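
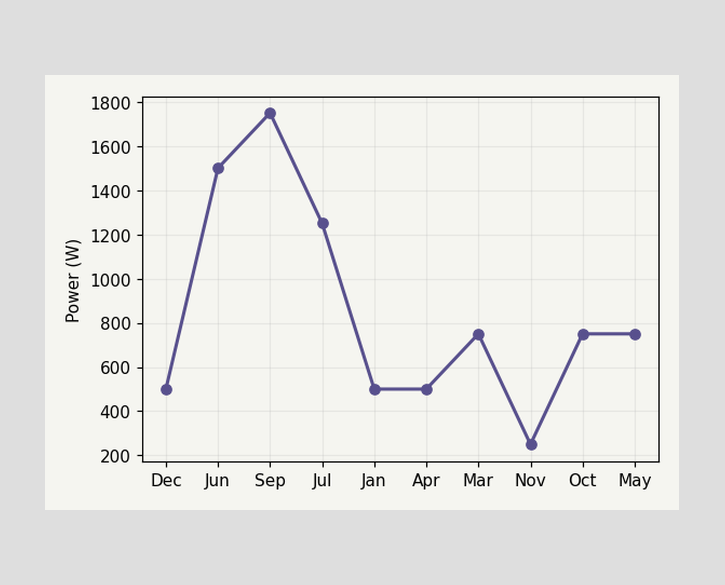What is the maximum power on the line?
1750W

The highest point is at Sep, and reading across to the y-axis gives 1750W.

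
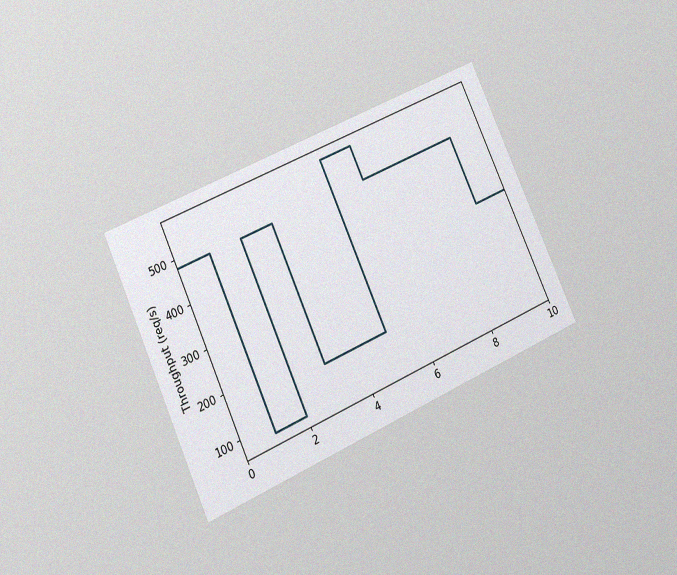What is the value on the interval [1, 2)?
The chart is tilted about 24° counter-clockwise and viewed at a slight angle, with some photo noise. On [1, 2) the step sits at 80req/s.

80req/s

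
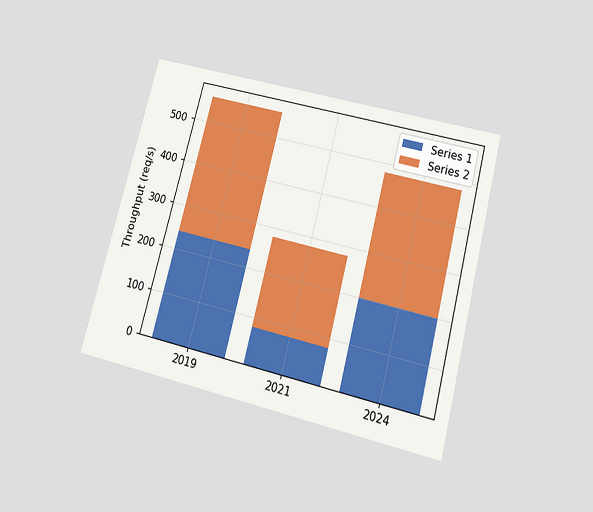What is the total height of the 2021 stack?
The chart is tilted about 15° clockwise and viewed slightly from below. The 2021 stack's top reaches 280req/s on the y-axis.

280req/s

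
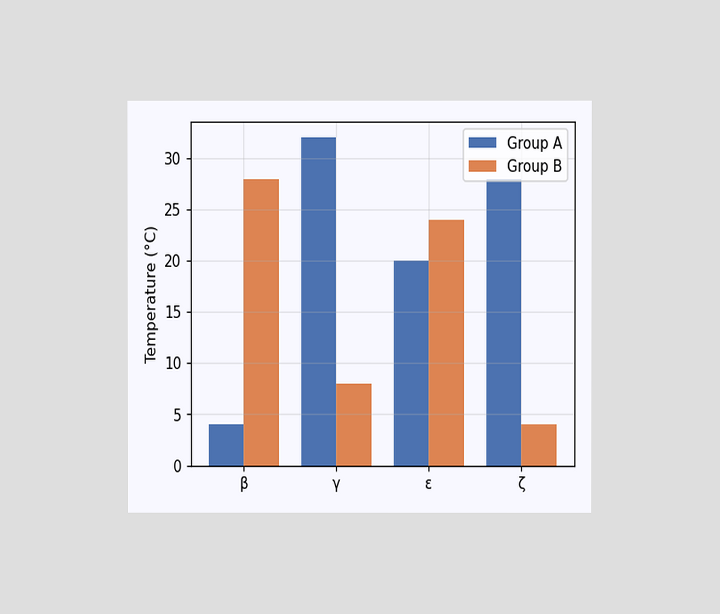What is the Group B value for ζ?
The chart is viewed at a slight angle. The Group B bar at ζ reaches 4°C on the y-axis.

4°C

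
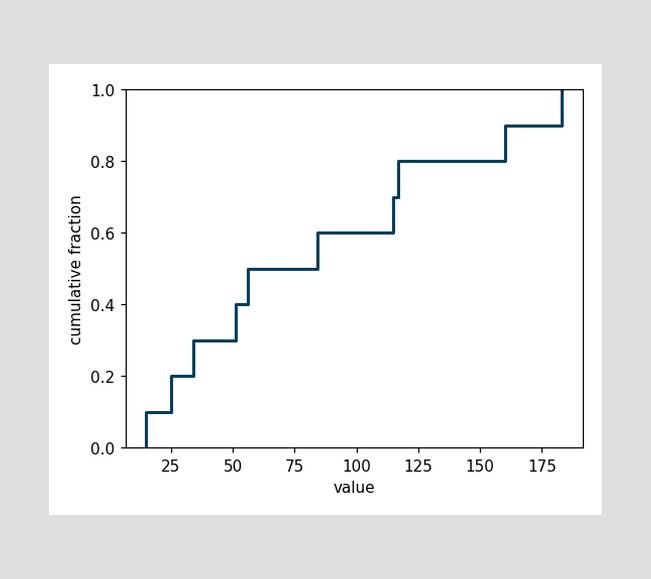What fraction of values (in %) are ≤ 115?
70%

At x=115 the ECDF step is at 70%.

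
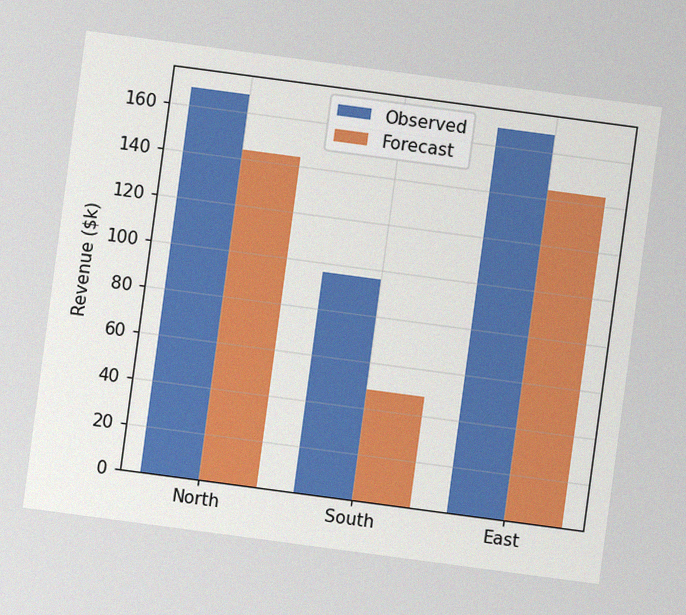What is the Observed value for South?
$96k

The chart is tilted about 8° clockwise, with some photo noise. The Observed bar at South reaches $96k on the y-axis.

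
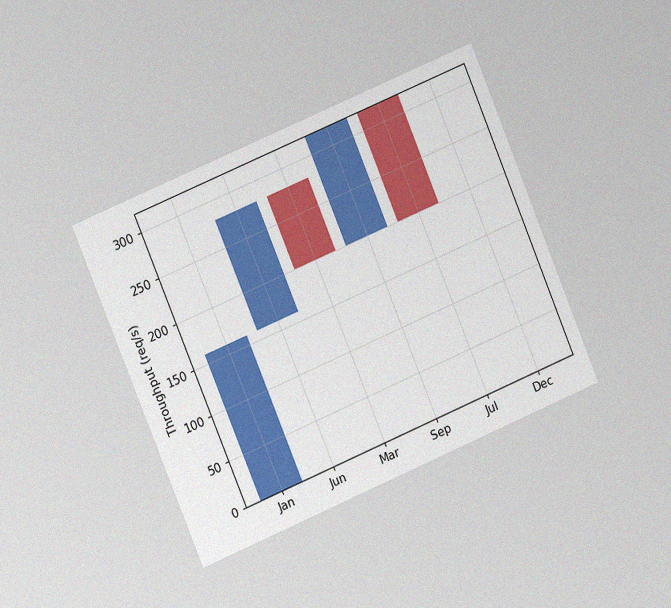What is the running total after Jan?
160req/s

The chart is tilted about 23° counter-clockwise and viewed slightly from the left, with some photo noise. After Jan the running total reaches 160req/s.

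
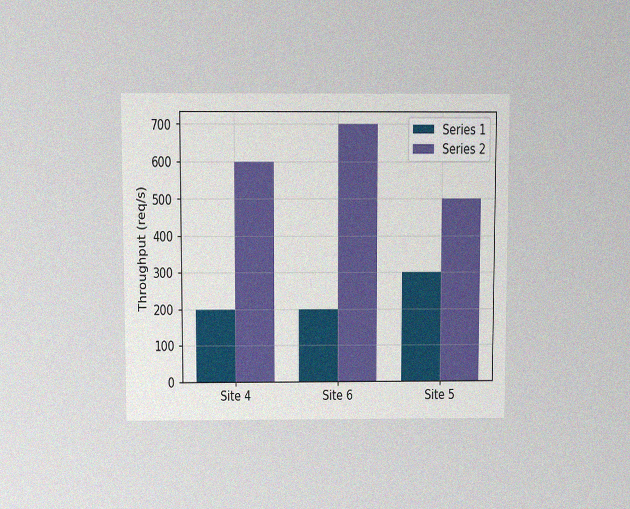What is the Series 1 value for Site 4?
200req/s

The chart is viewed slightly from above, with some photo noise. The Series 1 bar at Site 4 reaches 200req/s on the y-axis.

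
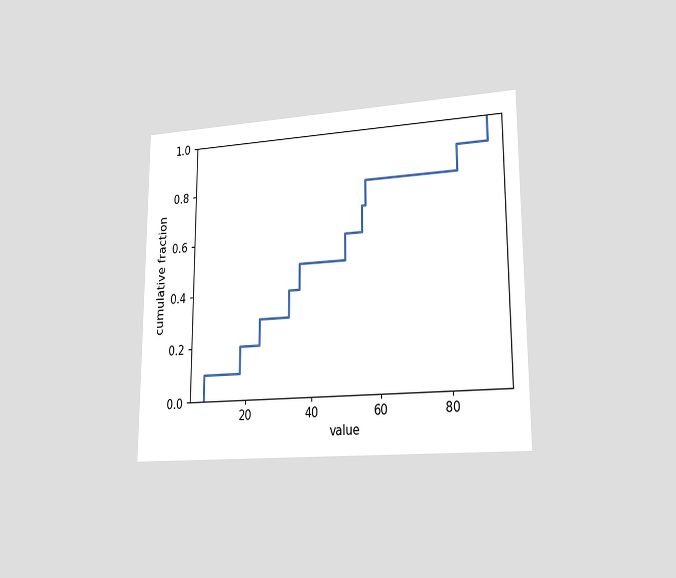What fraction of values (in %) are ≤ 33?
40%

The chart is viewed slightly from the right. At x=33 the ECDF step is at 40%.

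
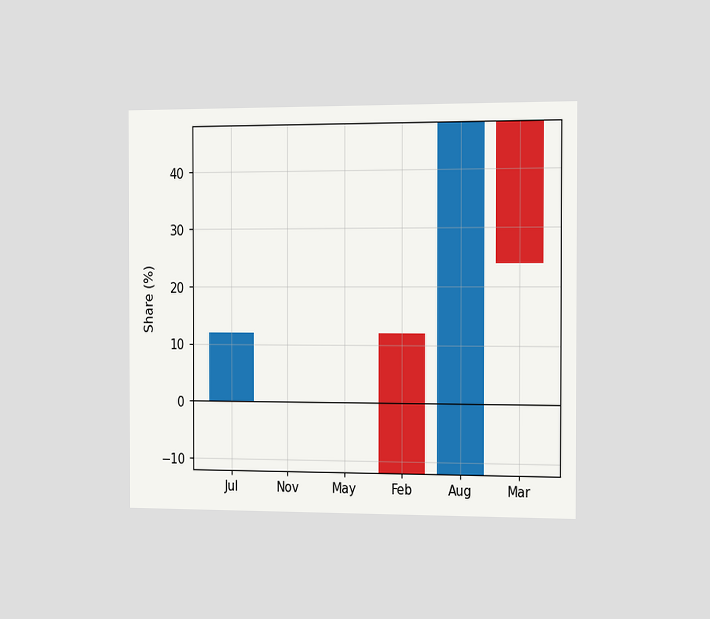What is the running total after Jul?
12%

The chart is viewed slightly from the right. After Jul the running total reaches 12%.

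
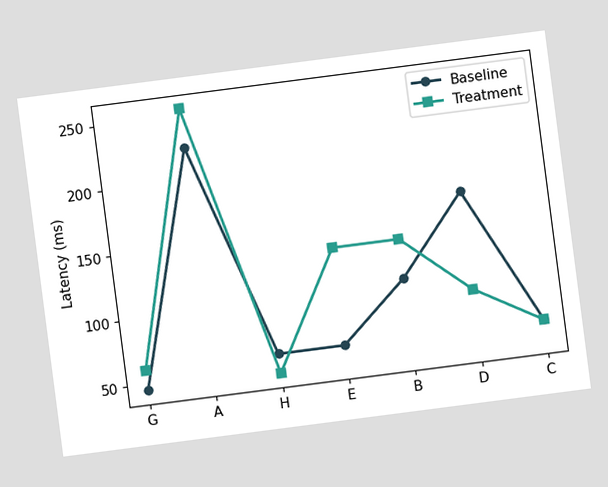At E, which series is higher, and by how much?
Treatment, by 75ms

The chart is tilted about 7° counter-clockwise. At E, Treatment sits above the other line by 75ms.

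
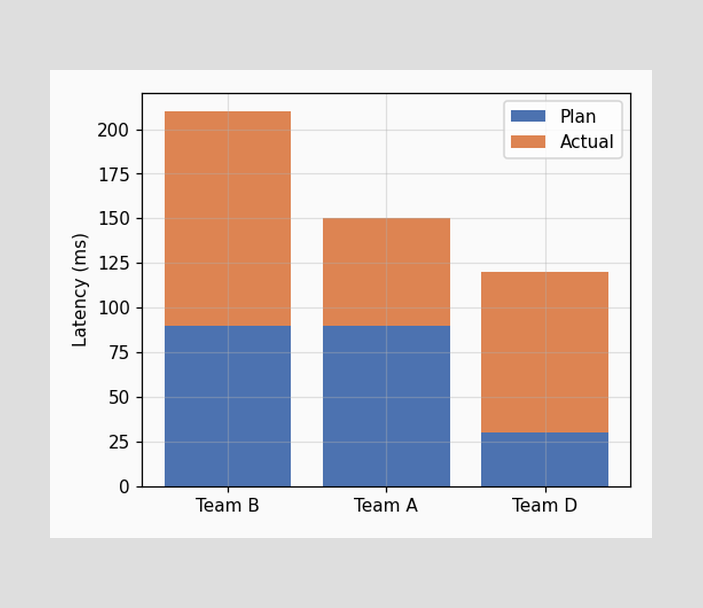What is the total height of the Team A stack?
150ms

The Team A stack's top reaches 150ms on the y-axis.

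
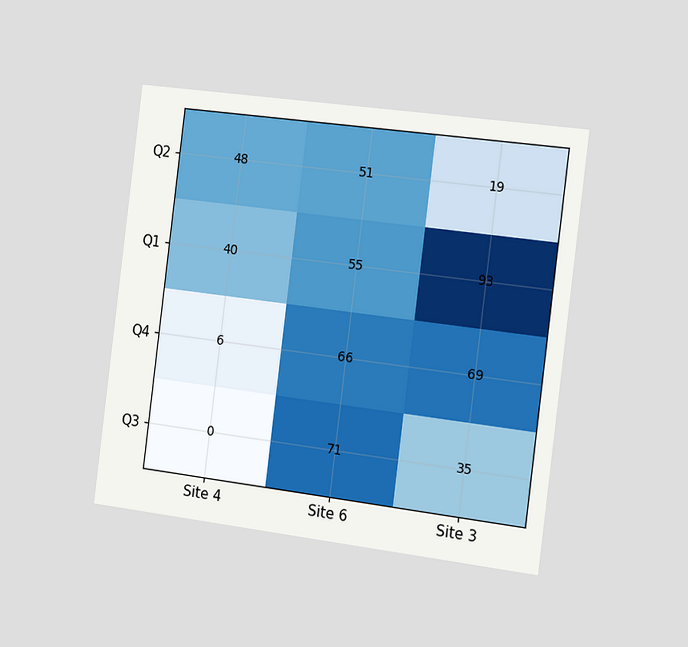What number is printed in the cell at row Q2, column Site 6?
51

The chart is tilted about 7° clockwise and viewed slightly from the right. The (Q2, Site 6) cell reads 51.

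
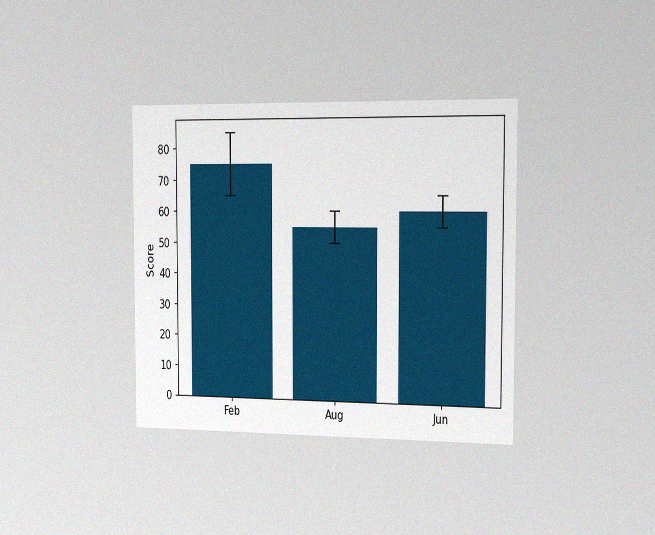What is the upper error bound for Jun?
65

The chart is viewed slightly from the right, with some photo noise. The Jun bar's upper whisker reaches 65.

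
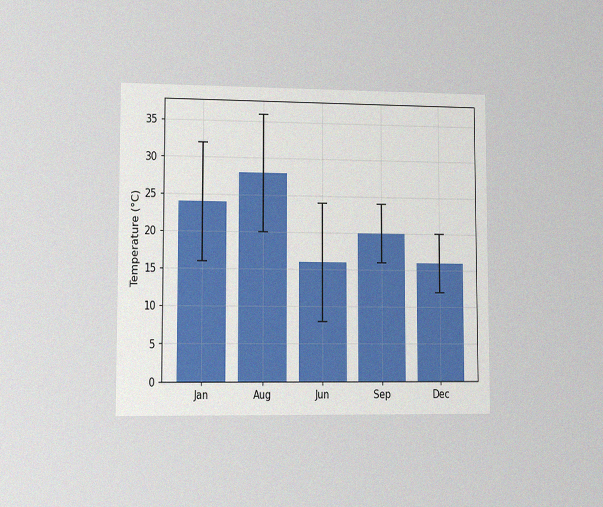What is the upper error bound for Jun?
24°C

The chart is viewed slightly from the left, with some photo noise. The Jun bar's upper whisker reaches 24°C.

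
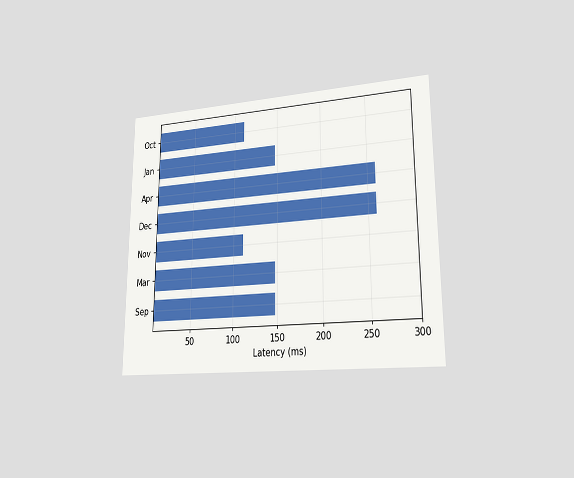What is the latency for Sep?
148ms

The chart is viewed slightly from the right. Reading along the chart's x-axis, the Sep bar reaches 148ms.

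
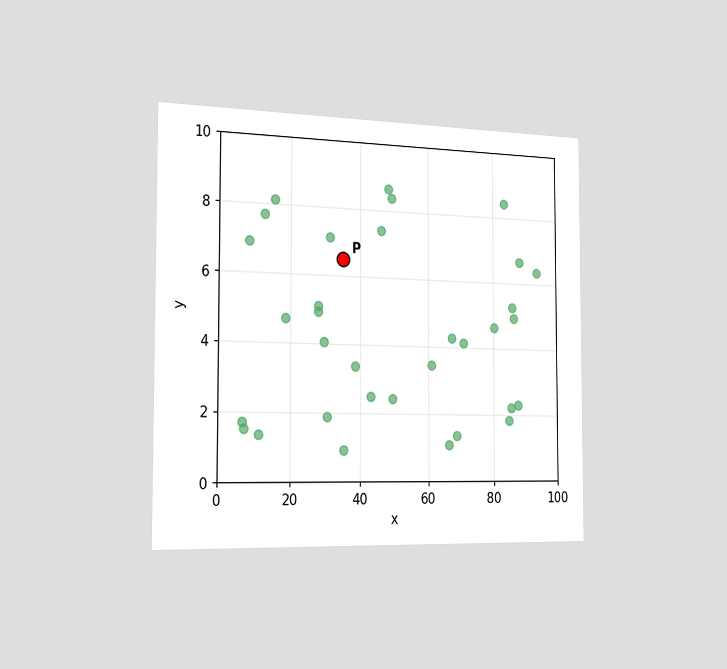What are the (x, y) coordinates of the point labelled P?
The chart is viewed slightly from the left. Following the gridlines from P to each axis, P sits at (35, 6.5).

(35, 6.5)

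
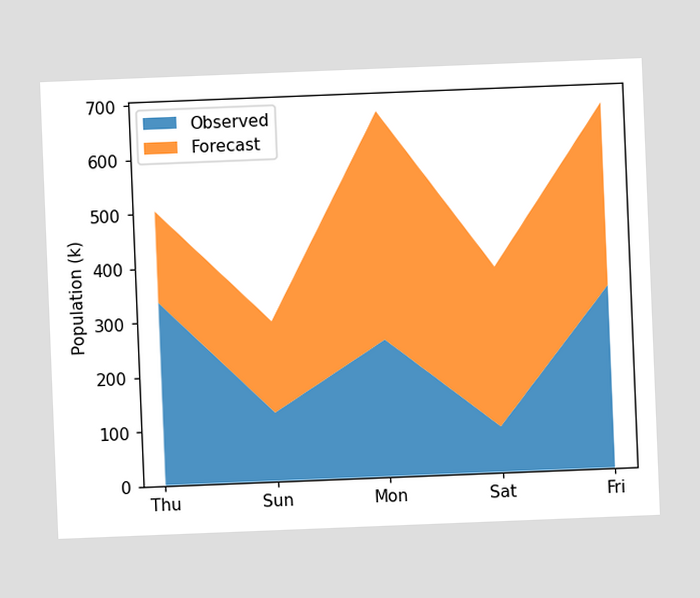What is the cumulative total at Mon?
The chart is tilted about 2° counter-clockwise. The stacked total at Mon reaches 672k.

672k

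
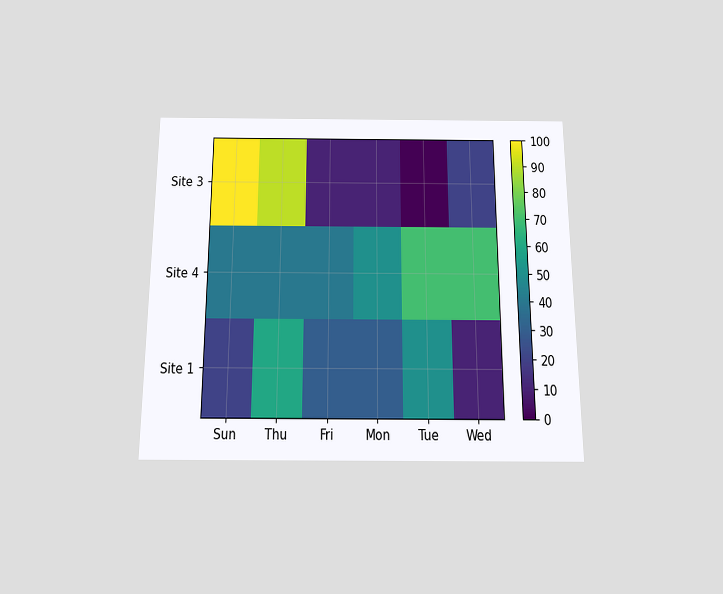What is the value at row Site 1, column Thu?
60

The chart is viewed slightly from below. Matching cell (Site 1, Thu) against the colorbar gives 60.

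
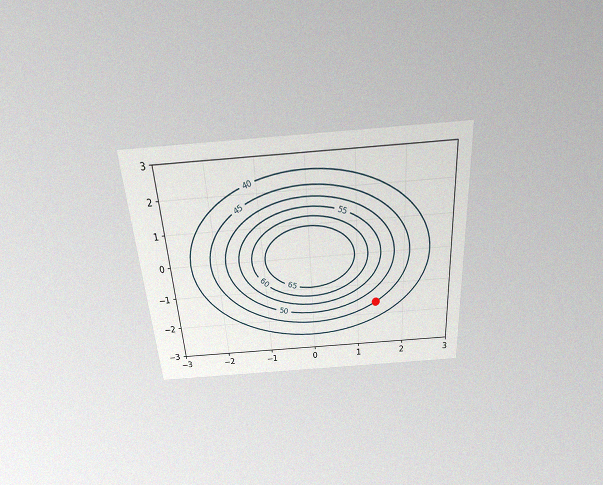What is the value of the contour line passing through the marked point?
The chart is tilted about 4° counter-clockwise and viewed slightly from above, with some photo noise. The marked point sits on the contour labelled 45.

45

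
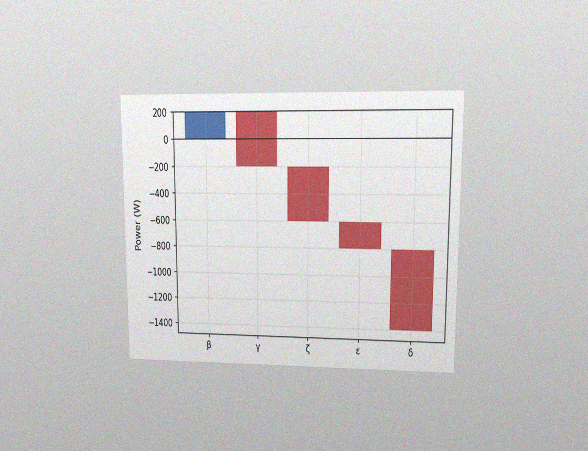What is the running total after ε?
The chart is viewed at a slight angle, with some photo noise. After ε the running total reaches -800W.

-800W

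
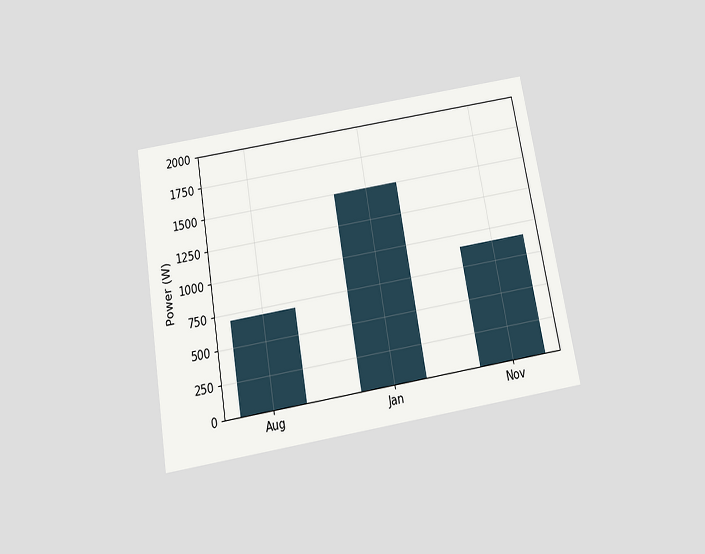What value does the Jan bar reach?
1500W

The chart is tilted about 10° counter-clockwise and viewed slightly from below. Reading along the chart's y-axis, the Jan bar reaches 1500W.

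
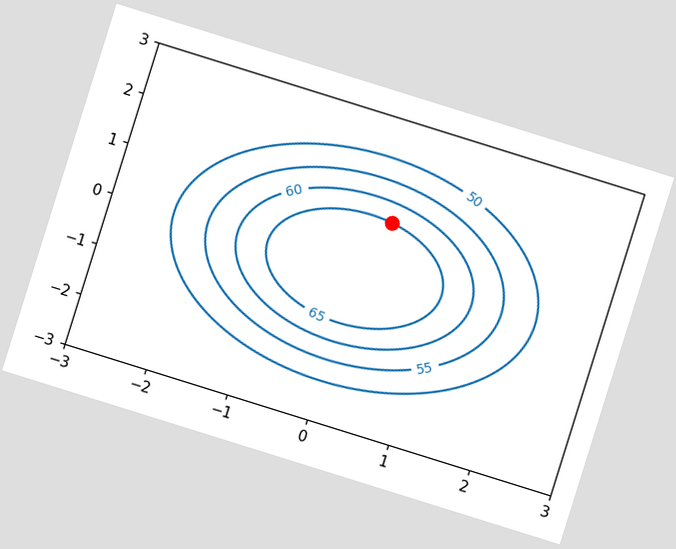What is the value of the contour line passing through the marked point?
The chart is tilted about 17° clockwise. The marked point sits on the contour labelled 65.

65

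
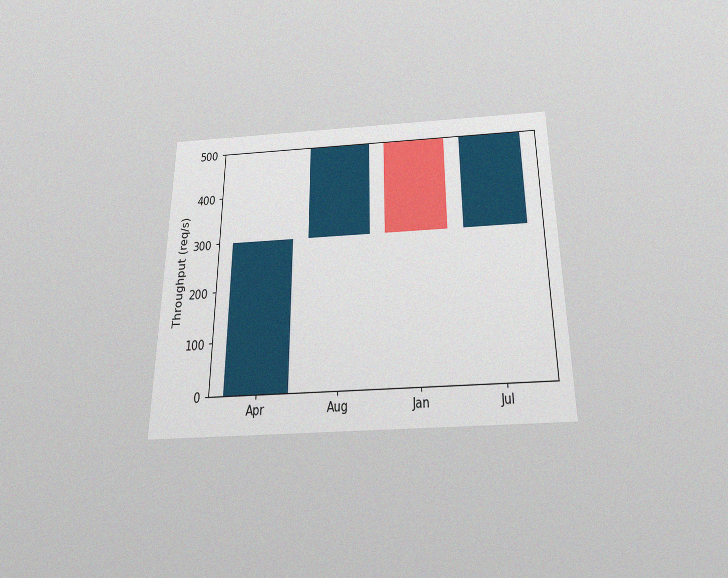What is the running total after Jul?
500req/s

The chart is viewed slightly from below, with some photo noise. After Jul the running total reaches 500req/s.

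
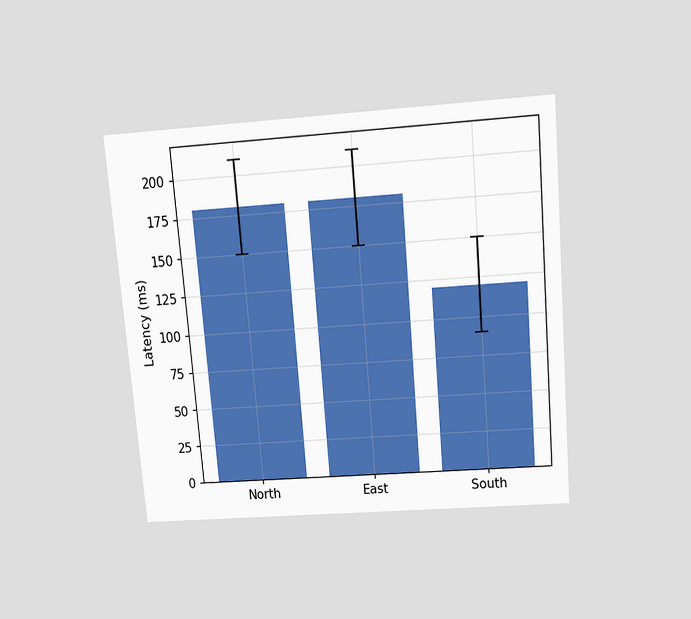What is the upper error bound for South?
150ms

The chart is tilted about 5° counter-clockwise and viewed slightly from above. The South bar's upper whisker reaches 150ms.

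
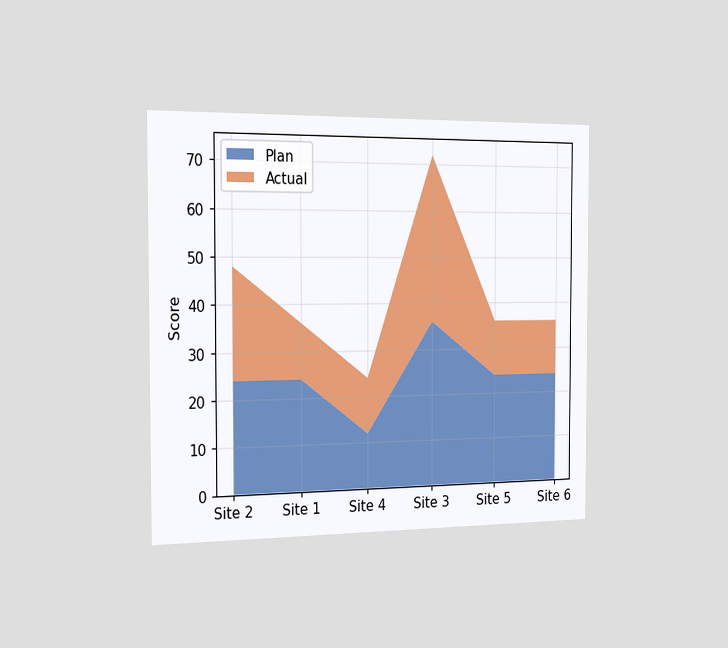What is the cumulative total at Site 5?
The chart is viewed slightly from the left. The stacked total at Site 5 reaches 36.

36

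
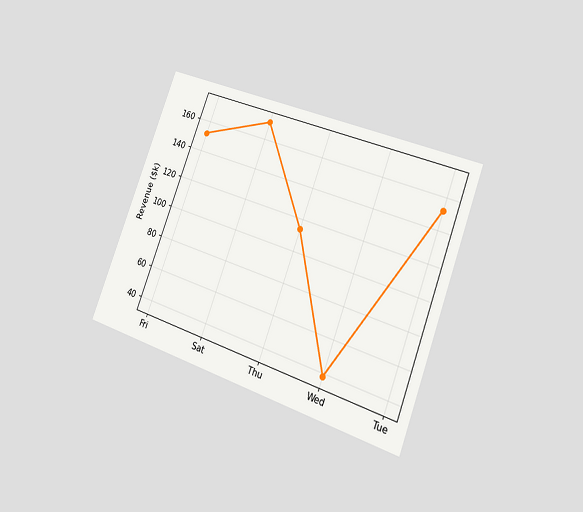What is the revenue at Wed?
$38k

The chart is tilted about 20° clockwise and viewed slightly from the right. At Wed, the line is at $38k.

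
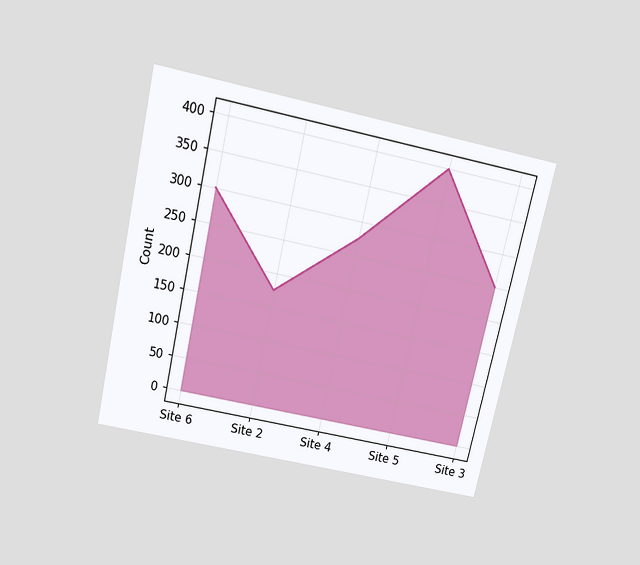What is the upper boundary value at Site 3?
250

The chart is tilted about 13° clockwise and viewed slightly from above. At Site 3 the upper boundary is at 250.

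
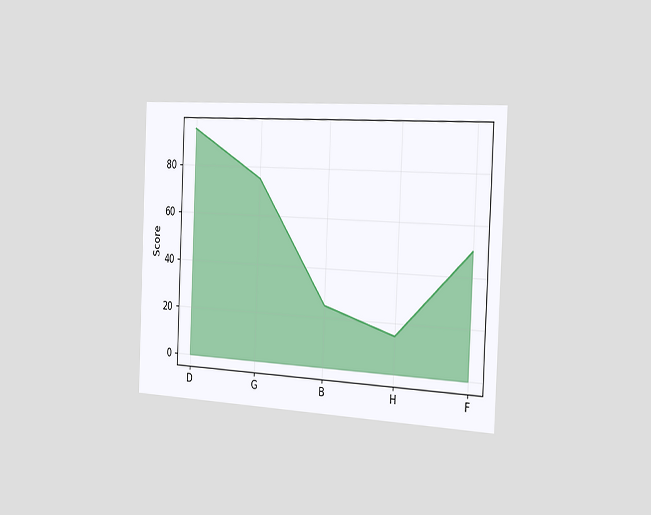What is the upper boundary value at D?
The chart is tilted about 2° clockwise and viewed slightly from the right. At D the upper boundary is at 95.

95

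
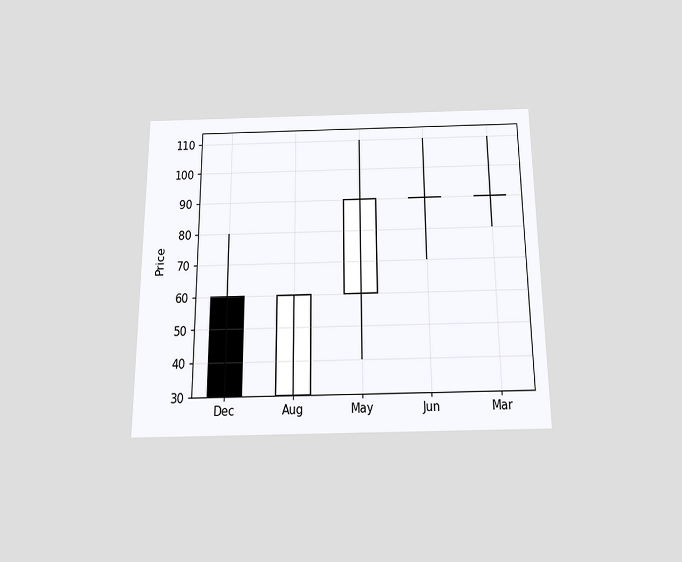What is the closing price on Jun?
90

The chart is viewed slightly from below. The Jun candle closes at 90.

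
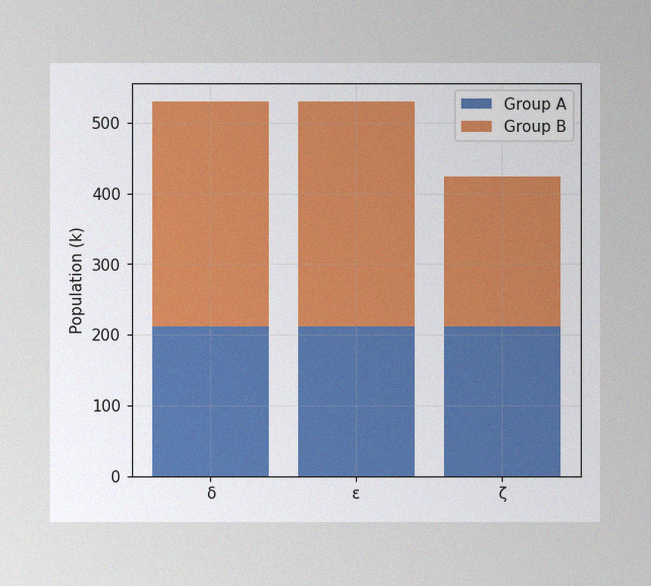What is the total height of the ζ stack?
The image has some photo noise and uneven lighting. The ζ stack's top reaches 424k on the y-axis.

424k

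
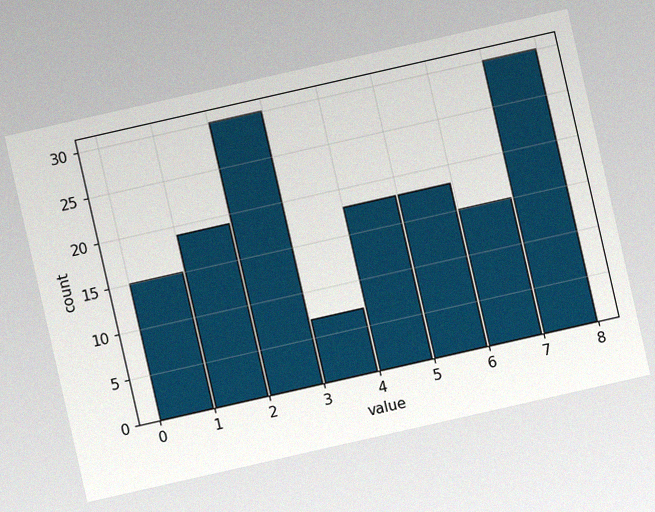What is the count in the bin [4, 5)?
The chart is tilted about 13° counter-clockwise, with some photo noise. The [4, 5) bin has height 18.

18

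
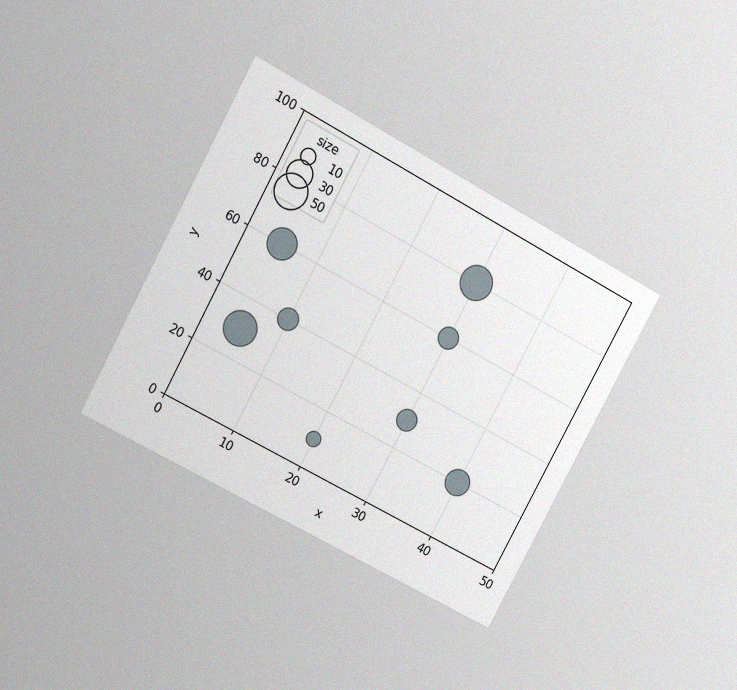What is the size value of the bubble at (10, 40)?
20

The chart is tilted about 28° clockwise and viewed at a slight angle, with some photo noise. Matching the bubble at (10, 40) against the size legend gives 20.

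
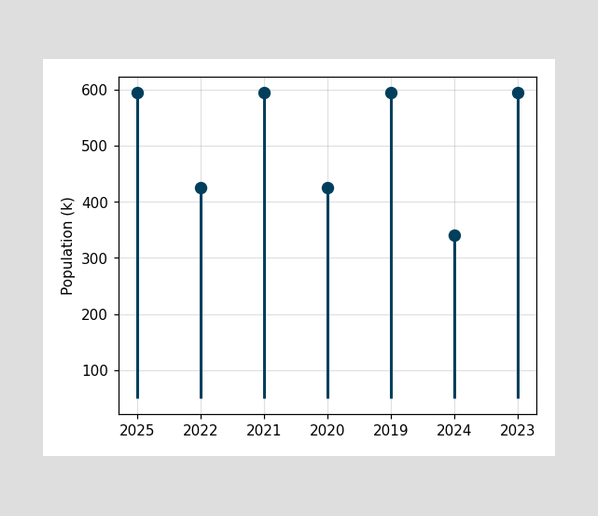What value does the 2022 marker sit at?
The 2022 marker sits at 425k.

425k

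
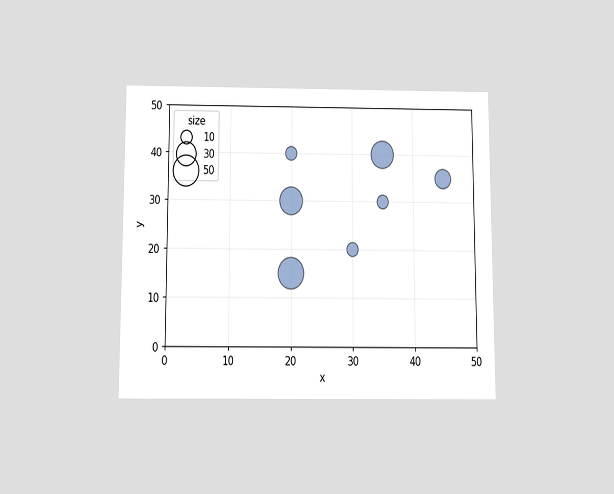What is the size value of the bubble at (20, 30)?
40

The chart is viewed slightly from below. Matching the bubble at (20, 30) against the size legend gives 40.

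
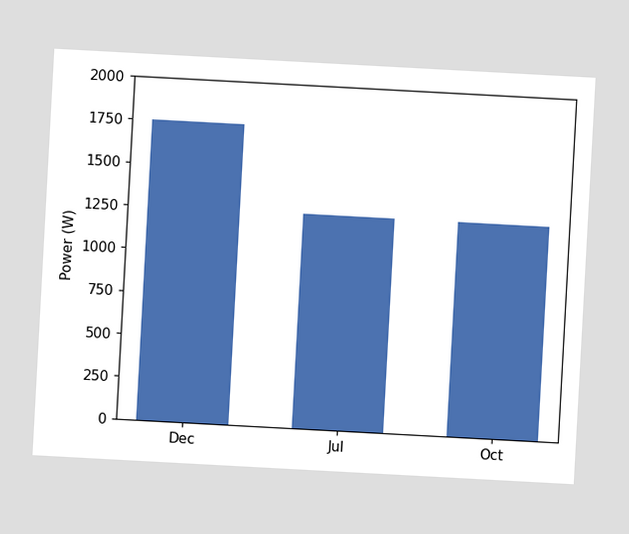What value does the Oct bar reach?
The chart is tilted about 3° clockwise. Reading along the chart's y-axis, the Oct bar reaches 1250W.

1250W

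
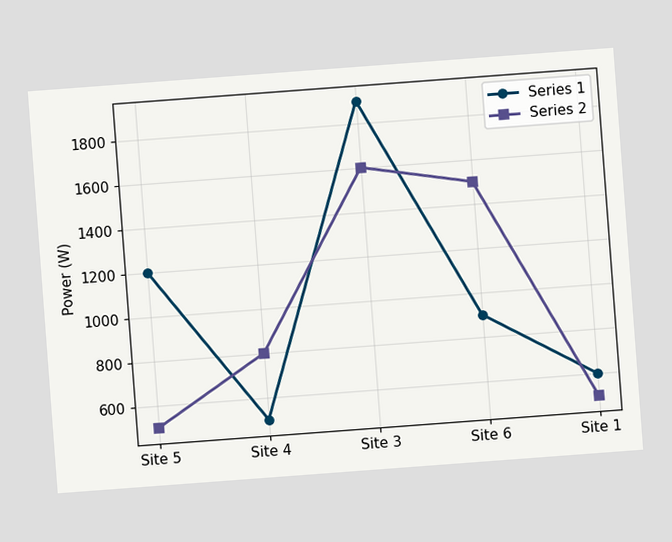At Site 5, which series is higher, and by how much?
Series 1, by 700W

The chart is tilted about 4° counter-clockwise. At Site 5, Series 1 sits above the other line by 700W.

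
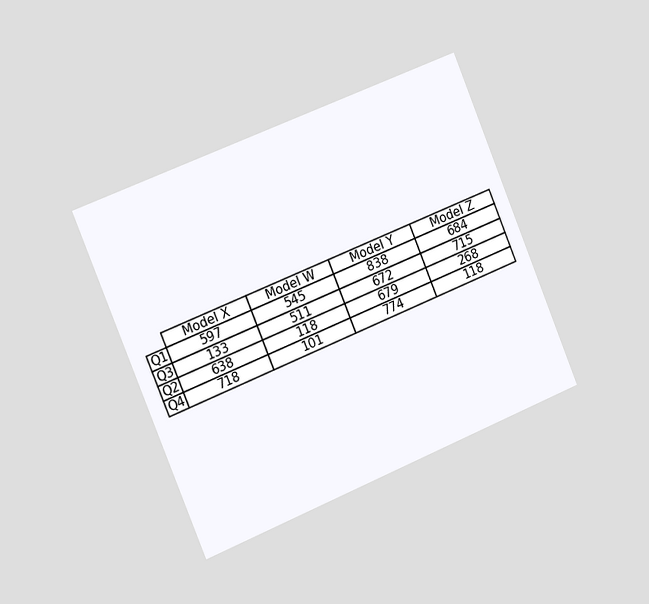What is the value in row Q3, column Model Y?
The chart is tilted about 22° counter-clockwise and viewed slightly from the left. The (Q3, Model Y) cell reads 672.

672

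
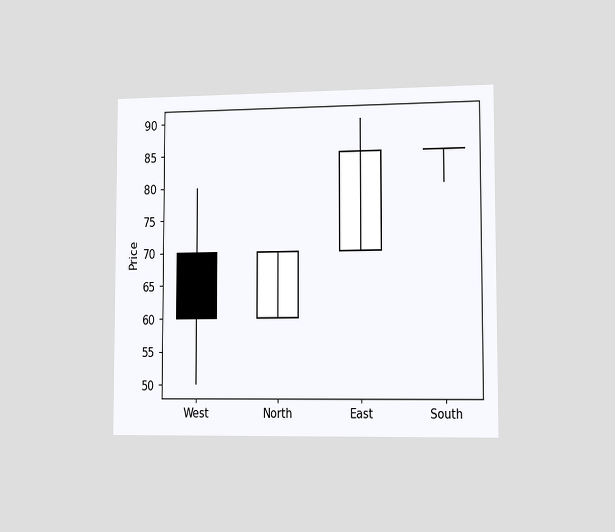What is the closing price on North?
The chart is viewed slightly from the right. The North candle closes at 70.

70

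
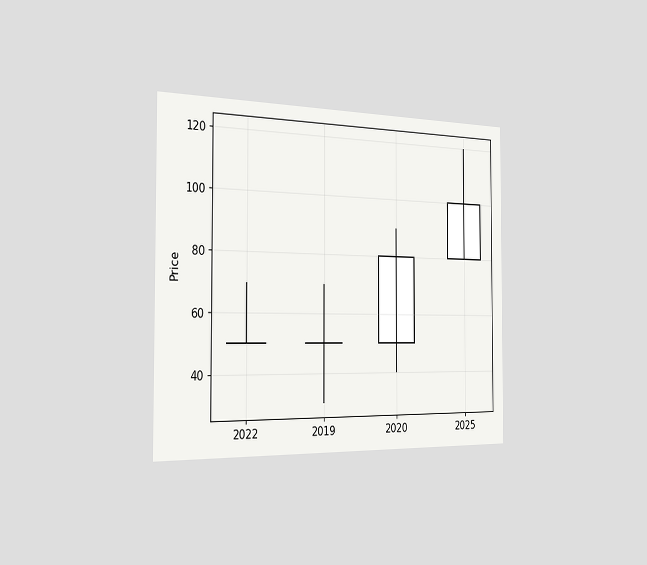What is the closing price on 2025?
The chart is viewed slightly from the left. The 2025 candle closes at 100.

100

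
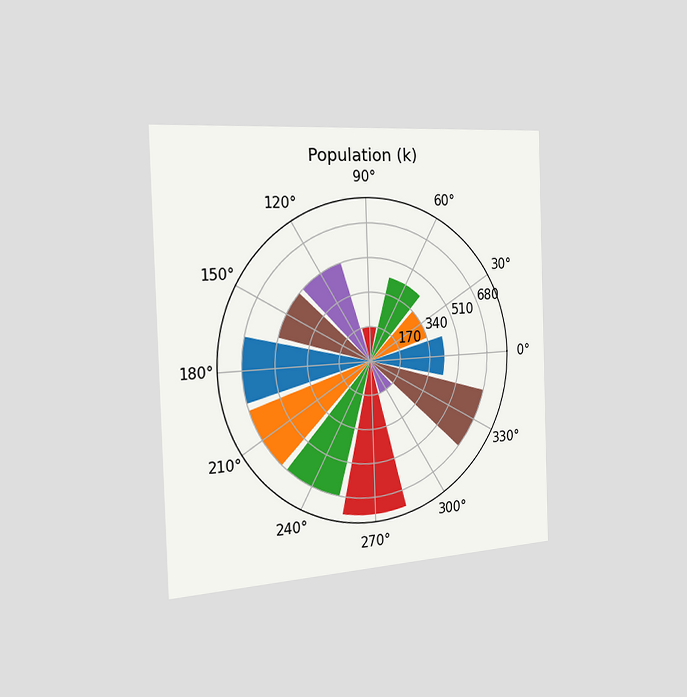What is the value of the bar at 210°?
680k

The chart is tilted about 2° counter-clockwise and viewed slightly from the left. The bar at 210° reaches 680k on the radial axis.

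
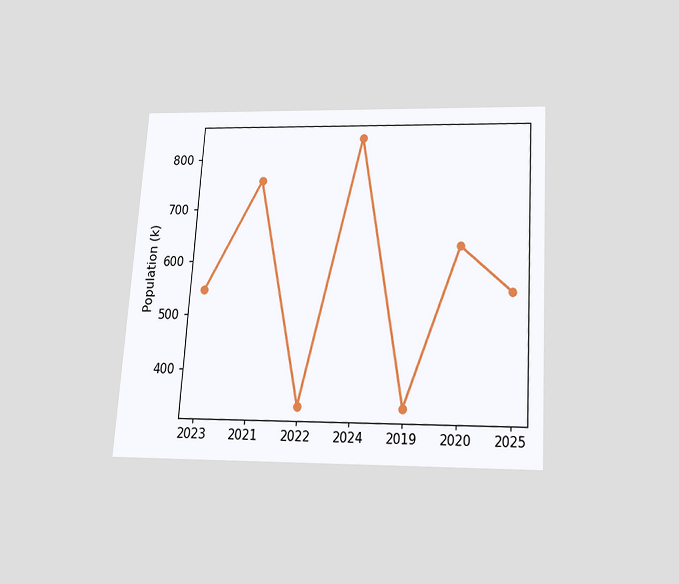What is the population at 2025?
546k

The chart is tilted about 4° clockwise and viewed slightly from below. At 2025, the line is at 546k.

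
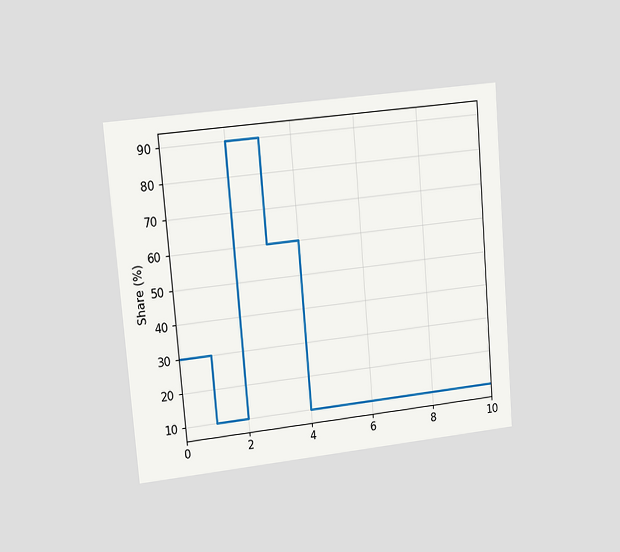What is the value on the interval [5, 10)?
10%

The chart is tilted about 5° counter-clockwise and viewed at a slight angle. On [5, 10) the step sits at 10%.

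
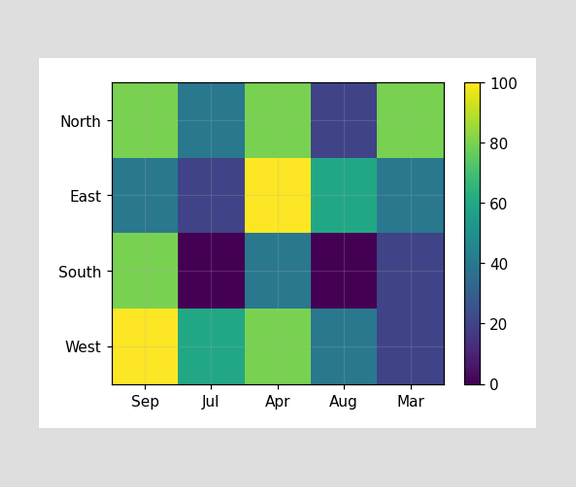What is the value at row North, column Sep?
Matching cell (North, Sep) against the colorbar gives 80.

80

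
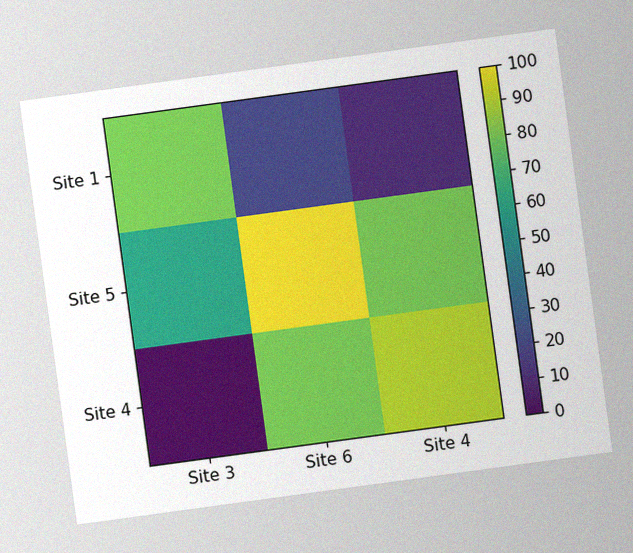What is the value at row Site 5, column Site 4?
80

The chart is tilted about 8° counter-clockwise, with some photo noise. Matching cell (Site 5, Site 4) against the colorbar gives 80.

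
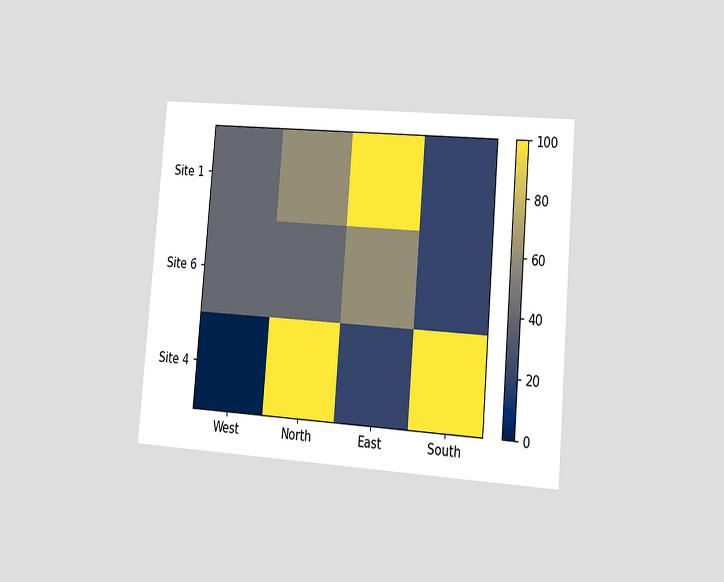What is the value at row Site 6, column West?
40

The chart is tilted about 5° clockwise and viewed slightly from the right. Matching cell (Site 6, West) against the colorbar gives 40.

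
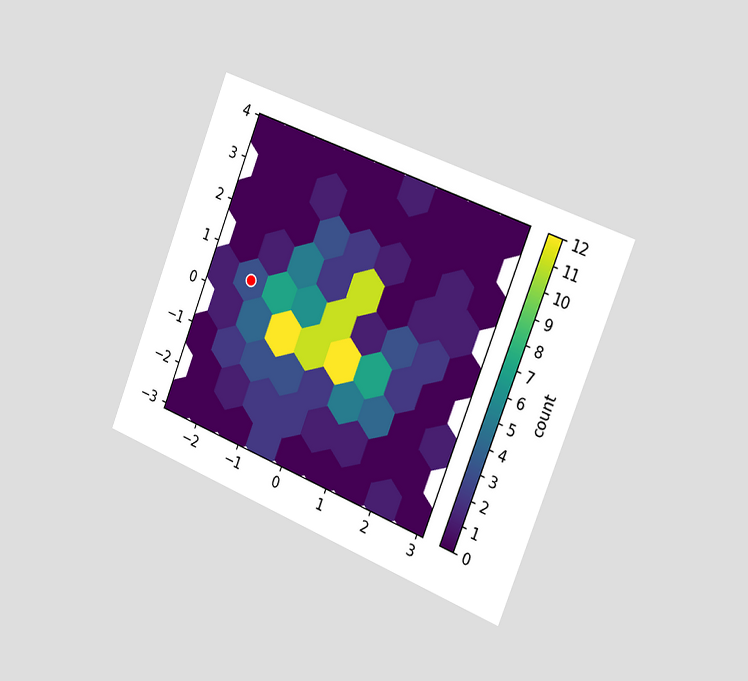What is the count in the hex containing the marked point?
The chart is tilted about 22° clockwise and viewed slightly from the right. The marked hex reads 3 on the colorbar.

3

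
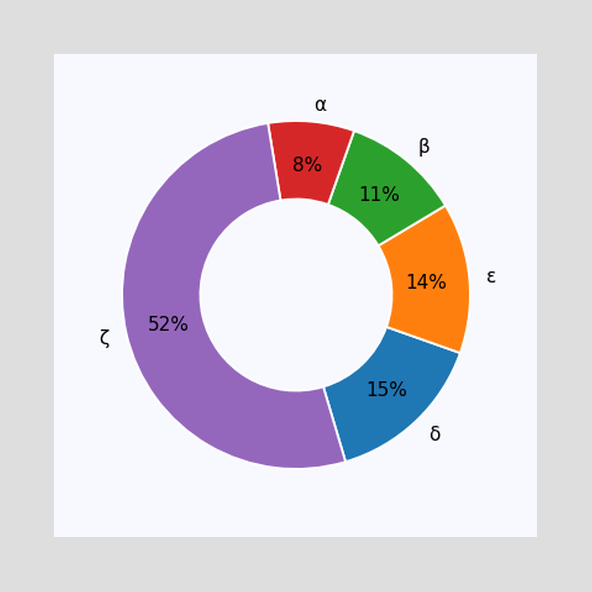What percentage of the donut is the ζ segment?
52%

The ζ segment takes up 52% of the ring.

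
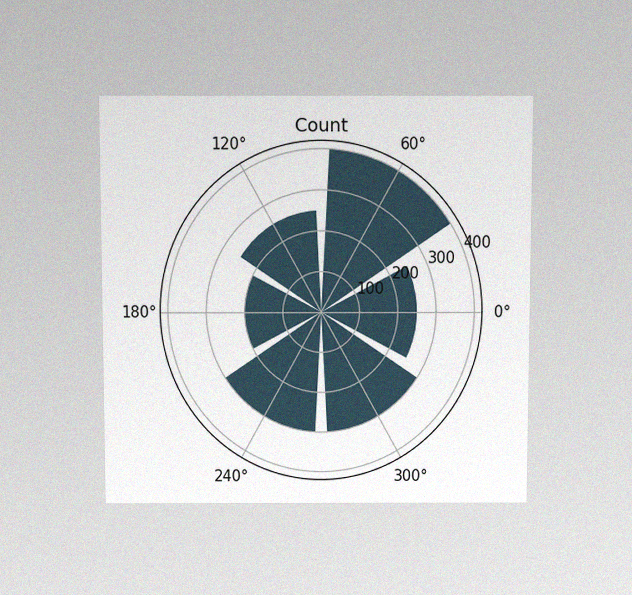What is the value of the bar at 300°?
The chart is viewed slightly from above, with some photo noise. The bar at 300° reaches 300 on the radial axis.

300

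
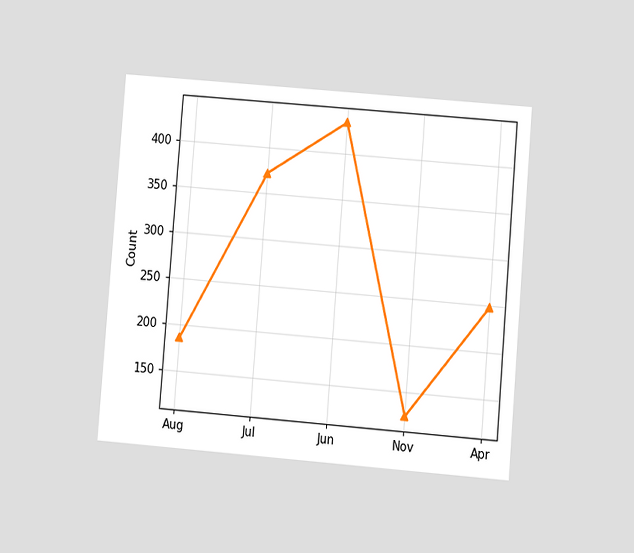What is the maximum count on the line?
434

The chart is tilted about 5° clockwise and viewed at a slight angle. The highest point is at Jun, and reading across to the y-axis gives 434.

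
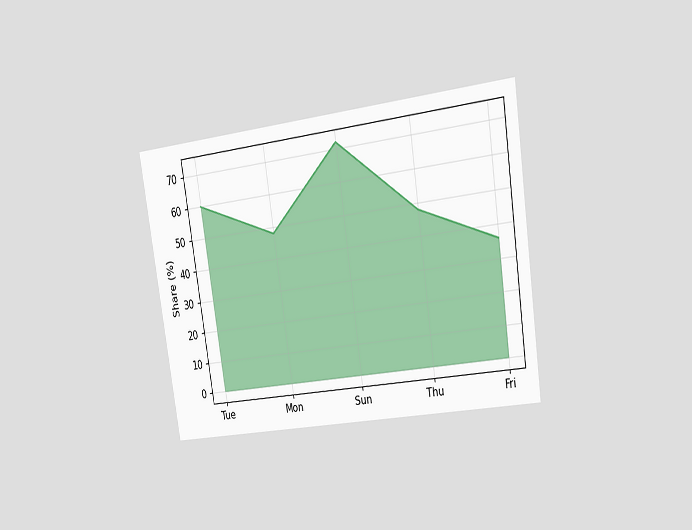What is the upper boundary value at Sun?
72%

The chart is tilted about 9° counter-clockwise and viewed slightly from the right. At Sun the upper boundary is at 72%.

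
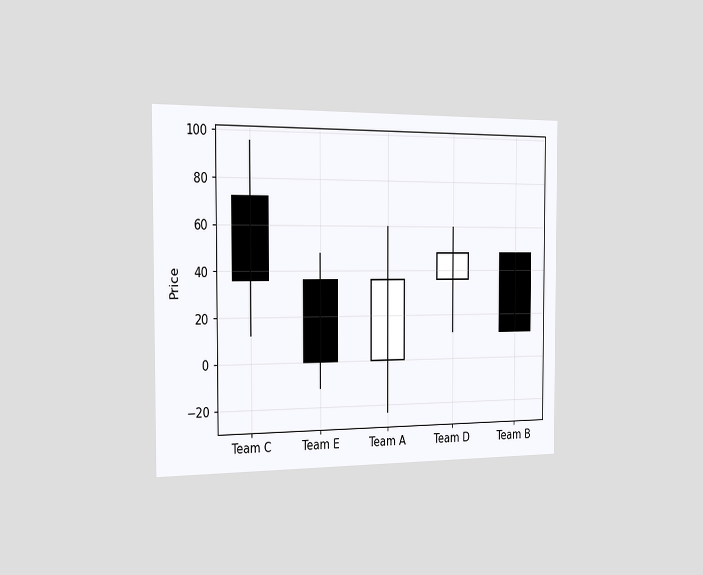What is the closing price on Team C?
The chart is viewed slightly from the left. The Team C candle closes at 36.

36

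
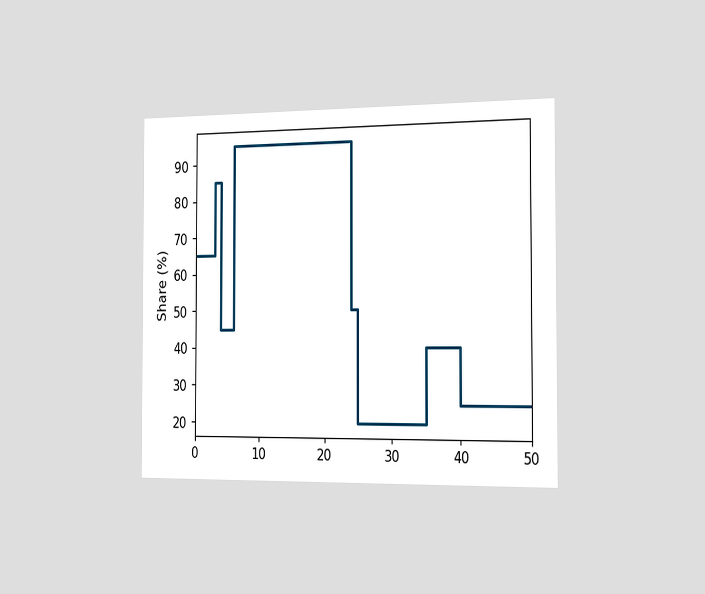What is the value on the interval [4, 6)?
45%

The chart is viewed slightly from the right. On [4, 6) the step sits at 45%.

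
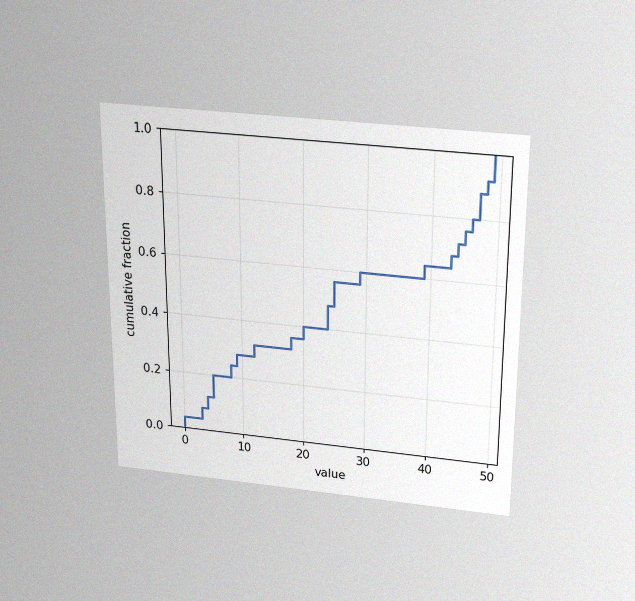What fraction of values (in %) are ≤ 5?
The chart is viewed slightly from above, with some photo noise. At x=5 the ECDF step is at 20%.

20%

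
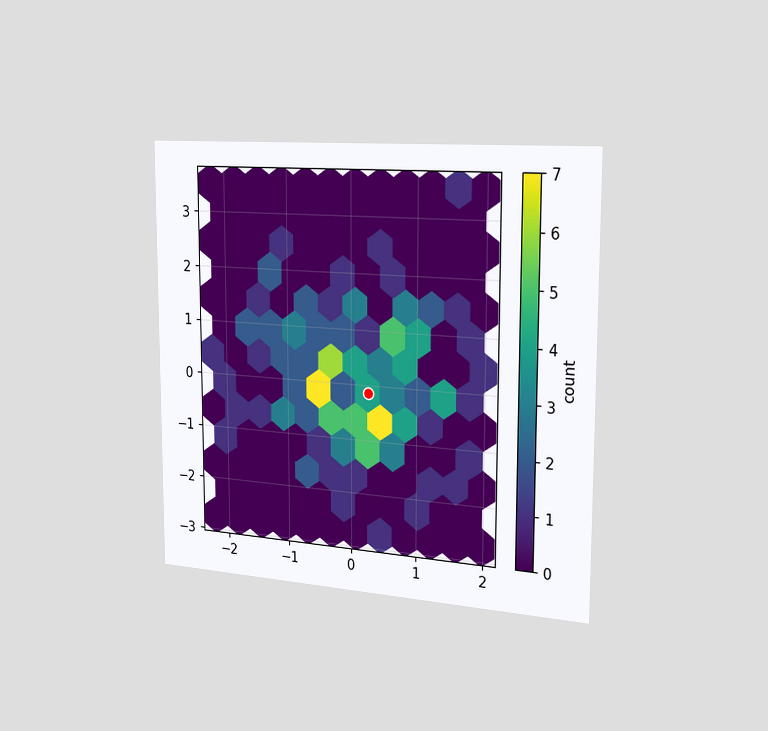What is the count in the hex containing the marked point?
4

The chart is viewed slightly from the right. The marked hex reads 4 on the colorbar.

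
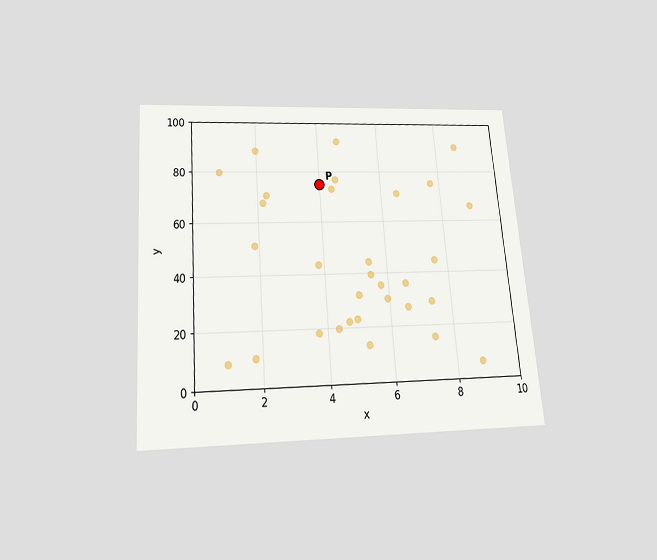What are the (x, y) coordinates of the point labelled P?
The chart is tilted about 4° counter-clockwise and viewed slightly from below. Following the gridlines from P to each axis, P sits at (4, 75).

(4, 75)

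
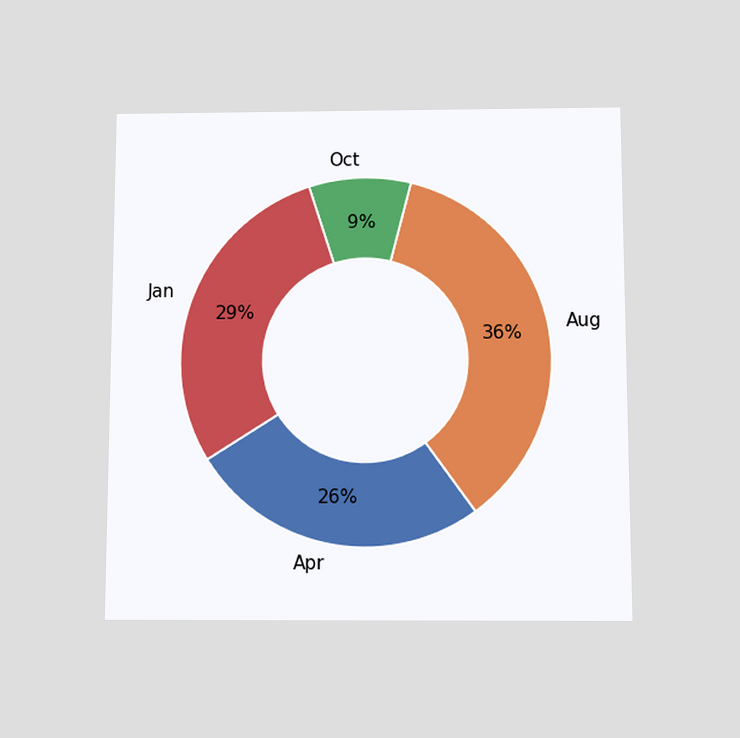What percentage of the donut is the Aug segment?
The chart is viewed slightly from below. The Aug segment takes up 36% of the ring.

36%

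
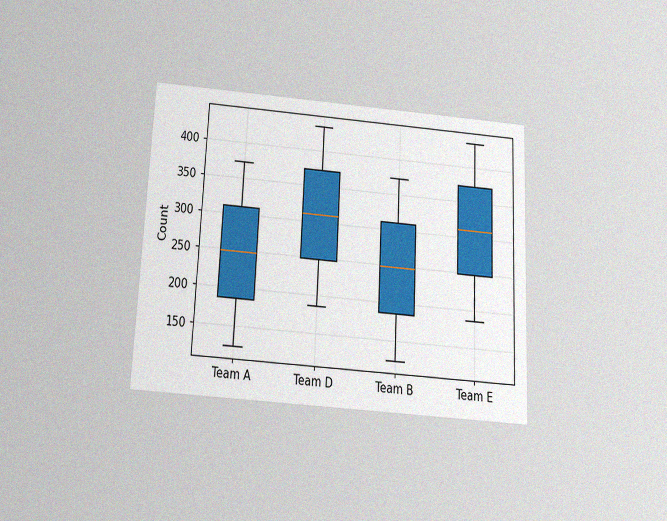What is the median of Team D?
310

The chart is tilted about 3° clockwise and viewed slightly from below, with some photo noise. The median line in the Team D box sits at 310.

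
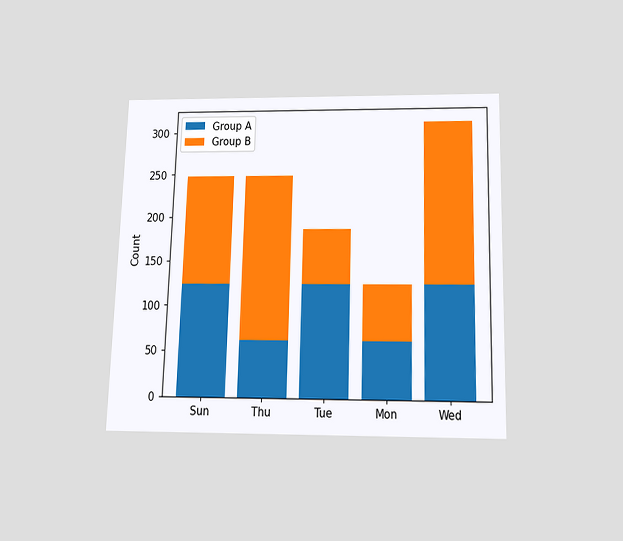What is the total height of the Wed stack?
The chart is viewed slightly from below. The Wed stack's top reaches 310 on the y-axis.

310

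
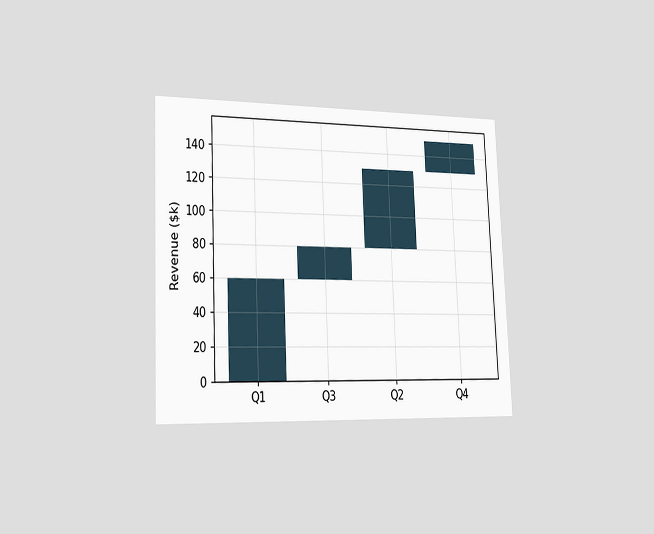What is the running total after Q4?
The chart is tilted about 2° counter-clockwise and viewed slightly from the left. After Q4 the running total reaches $150k.

$150k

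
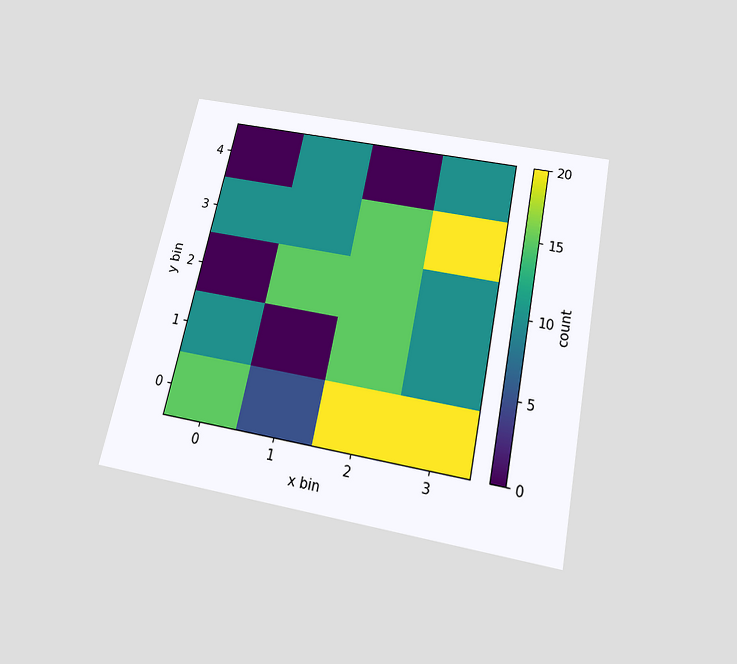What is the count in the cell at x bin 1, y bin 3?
The chart is tilted about 12° clockwise and viewed slightly from below. Matching the cell (1, 3) against the colorbar gives 10.

10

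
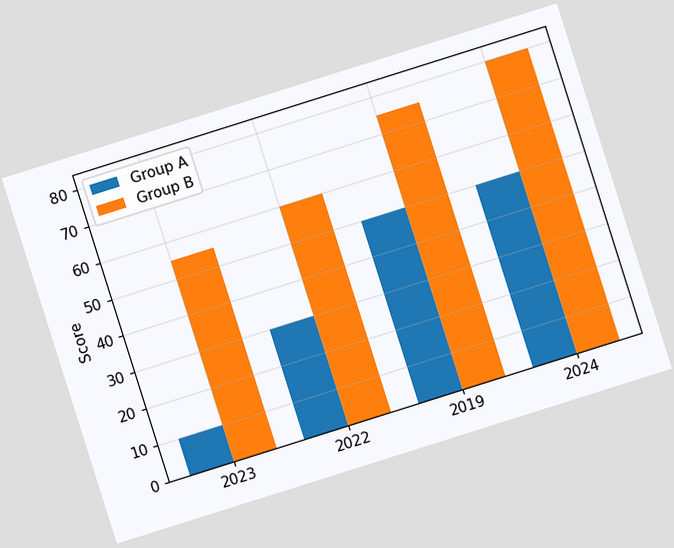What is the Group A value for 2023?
The chart is tilted about 18° counter-clockwise. The Group A bar at 2023 reaches 10 on the y-axis.

10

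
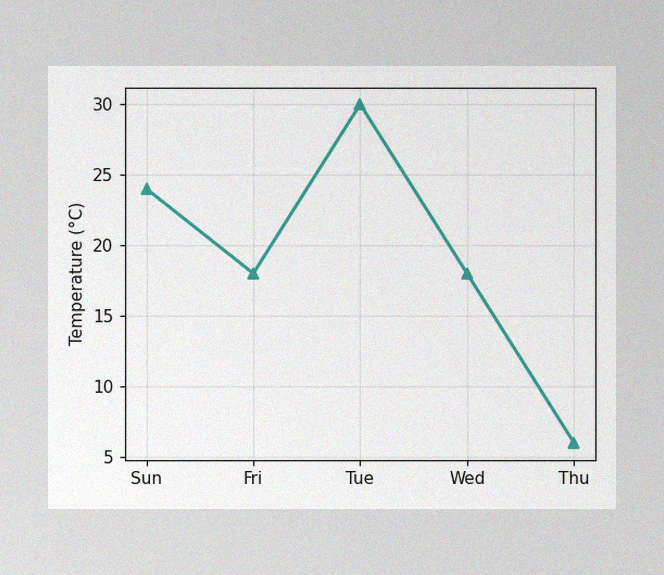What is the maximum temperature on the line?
30°C

The image has some photo noise and uneven lighting. The highest point is at Tue, and reading across to the y-axis gives 30°C.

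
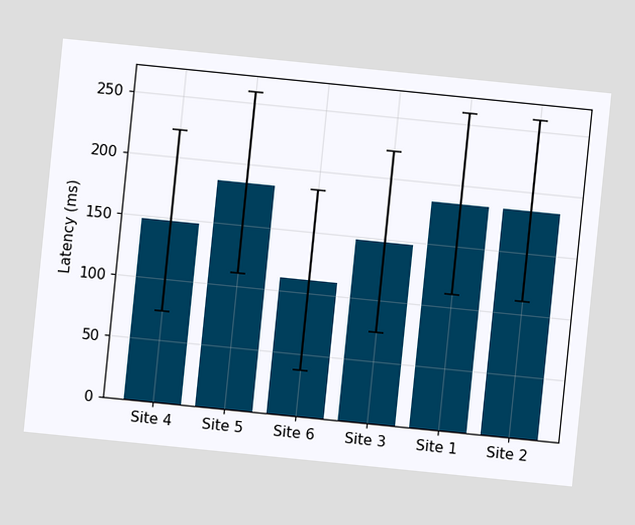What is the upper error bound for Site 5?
The chart is tilted about 6° clockwise. The Site 5 bar's upper whisker reaches 259ms.

259ms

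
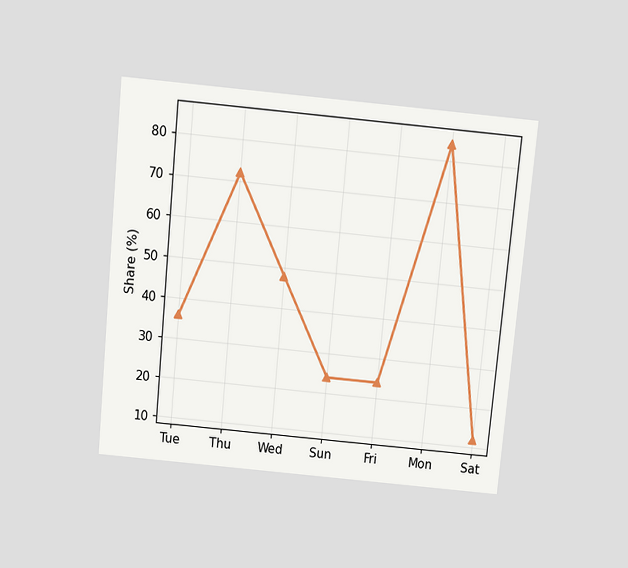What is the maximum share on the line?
The chart is tilted about 5° clockwise and viewed slightly from above. The highest point is at Mon, and reading across to the y-axis gives 84%.

84%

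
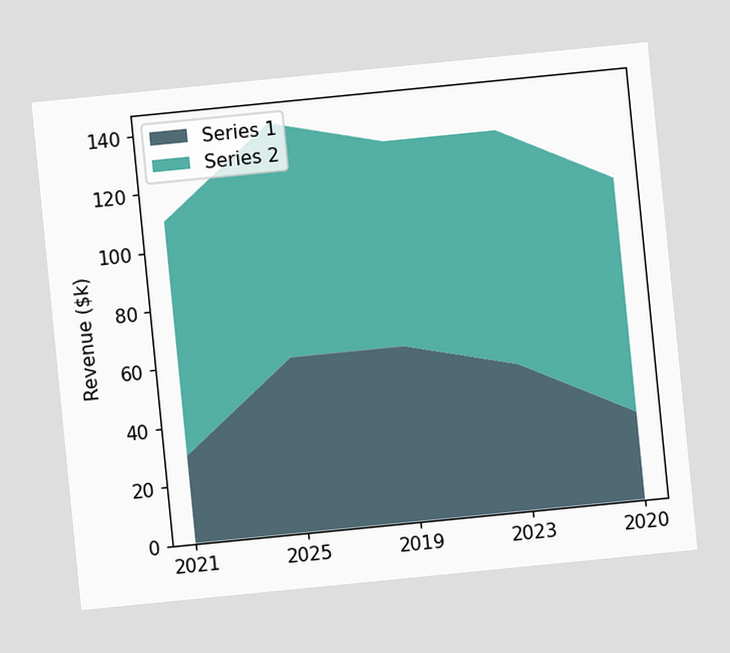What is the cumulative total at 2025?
The chart is tilted about 6° counter-clockwise. The stacked total at 2025 reaches $140k.

$140k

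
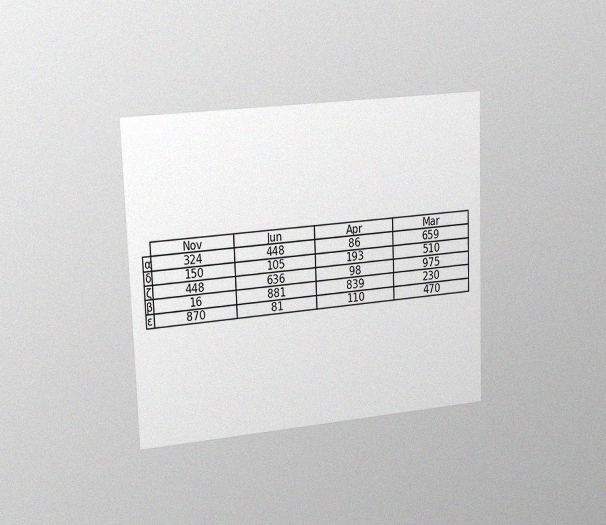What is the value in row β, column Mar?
The chart is tilted about 2° counter-clockwise and viewed slightly from the left, with some photo noise. The (β, Mar) cell reads 230.

230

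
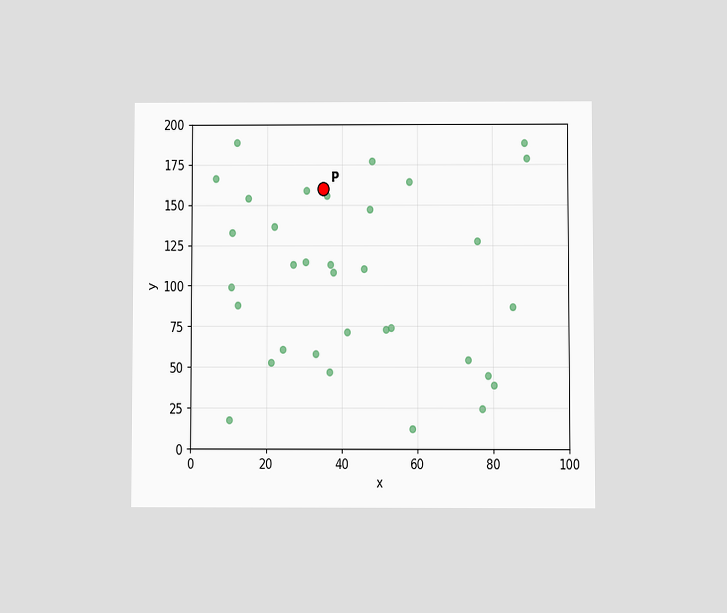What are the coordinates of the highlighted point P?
The chart is viewed at a slight angle. Following the gridlines from P to each axis, P sits at (35, 160).

(35, 160)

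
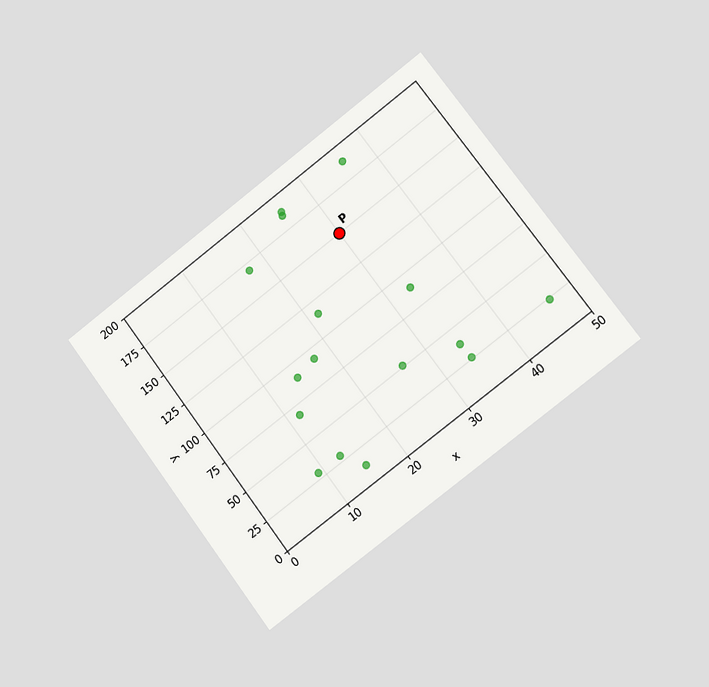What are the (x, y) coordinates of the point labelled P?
(30, 150)

The chart is tilted about 37° counter-clockwise and viewed slightly from the right. Following the gridlines from P to each axis, P sits at (30, 150).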